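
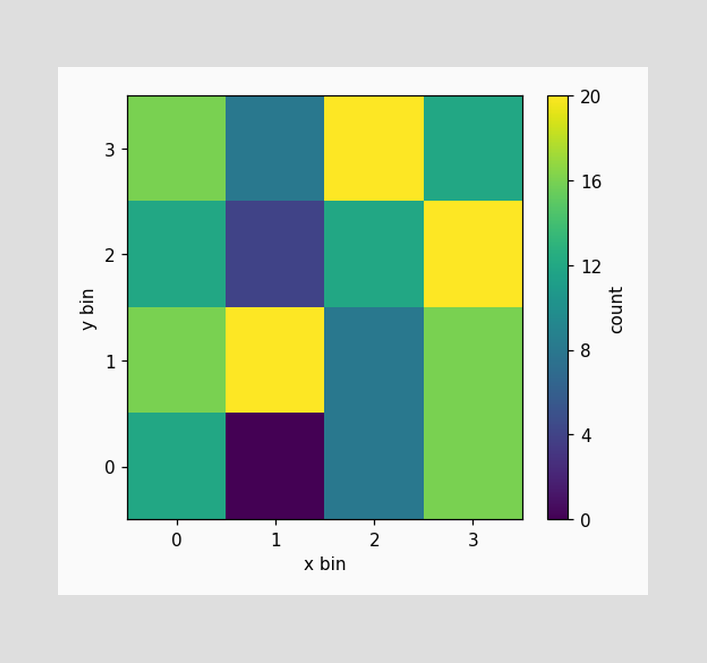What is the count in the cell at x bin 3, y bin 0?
Matching the cell (3, 0) against the colorbar gives 16.

16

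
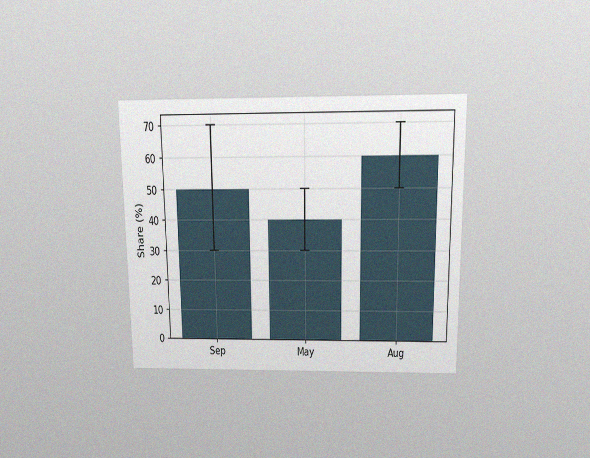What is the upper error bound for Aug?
70%

The chart is viewed slightly from above, with some photo noise. The Aug bar's upper whisker reaches 70%.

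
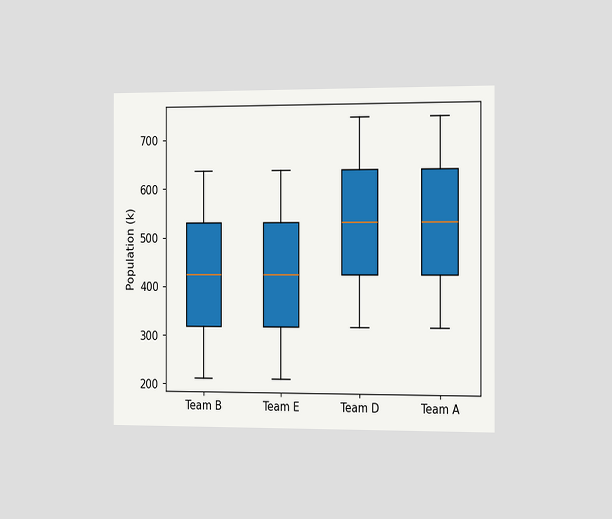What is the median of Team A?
The chart is viewed slightly from the right. The median line in the Team A box sits at 530k.

530k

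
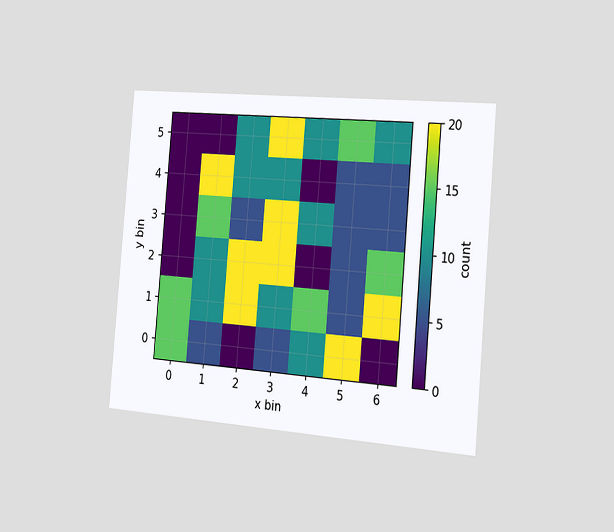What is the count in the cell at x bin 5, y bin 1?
The chart is tilted about 5° clockwise and viewed slightly from the right. Matching the cell (5, 1) against the colorbar gives 5.

5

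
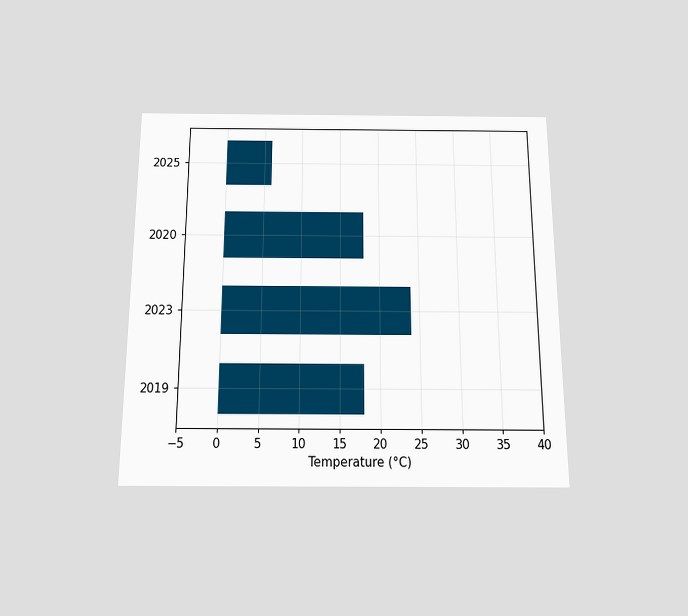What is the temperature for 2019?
The chart is viewed slightly from below. Reading along the chart's x-axis, the 2019 bar reaches 18°C.

18°C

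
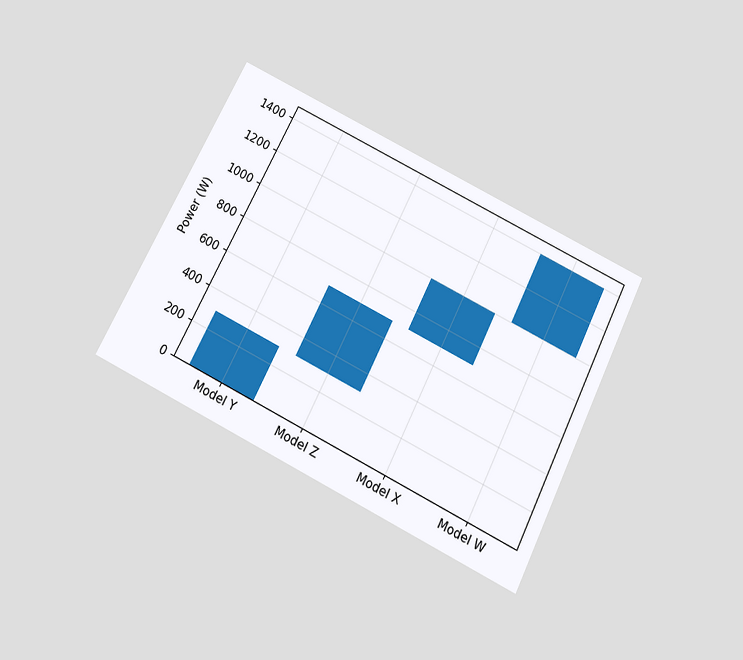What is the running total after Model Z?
The chart is tilted about 26° clockwise and viewed slightly from below. After Model Z the running total reaches 700W.

700W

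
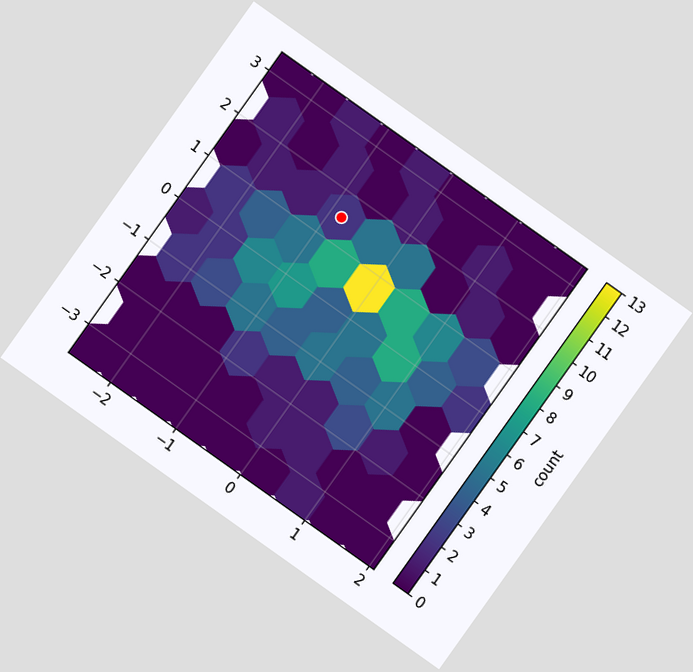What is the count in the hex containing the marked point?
2

The chart is tilted about 35° clockwise. The marked hex reads 2 on the colorbar.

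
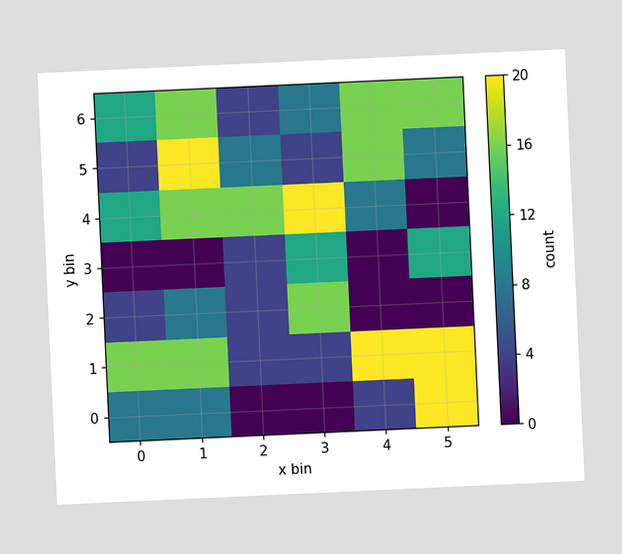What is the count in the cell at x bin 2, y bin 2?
4

The chart is tilted about 3° counter-clockwise. Matching the cell (2, 2) against the colorbar gives 4.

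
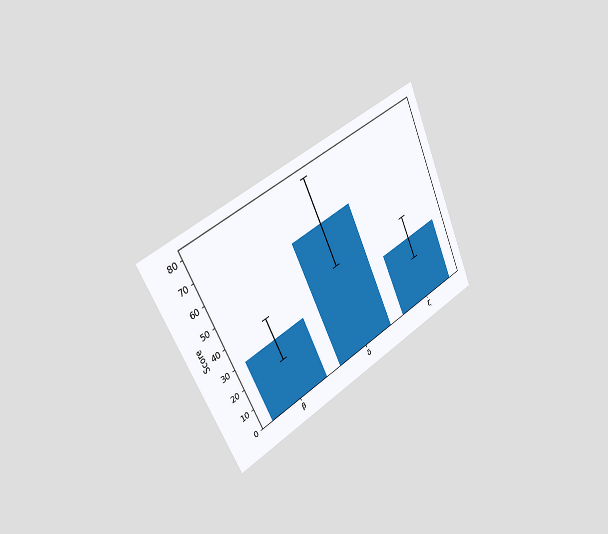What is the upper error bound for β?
40

The chart is tilted about 25° counter-clockwise and viewed slightly from the left. The β bar's upper whisker reaches 40.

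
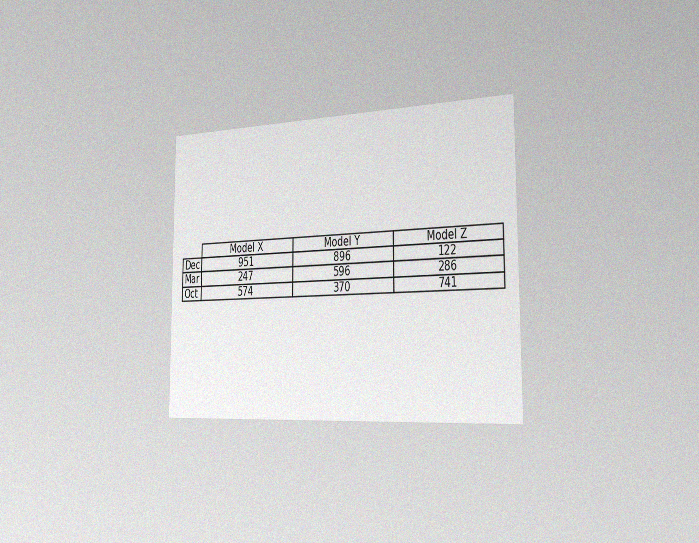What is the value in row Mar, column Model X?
247

The chart is viewed slightly from the right, with some photo noise. The (Mar, Model X) cell reads 247.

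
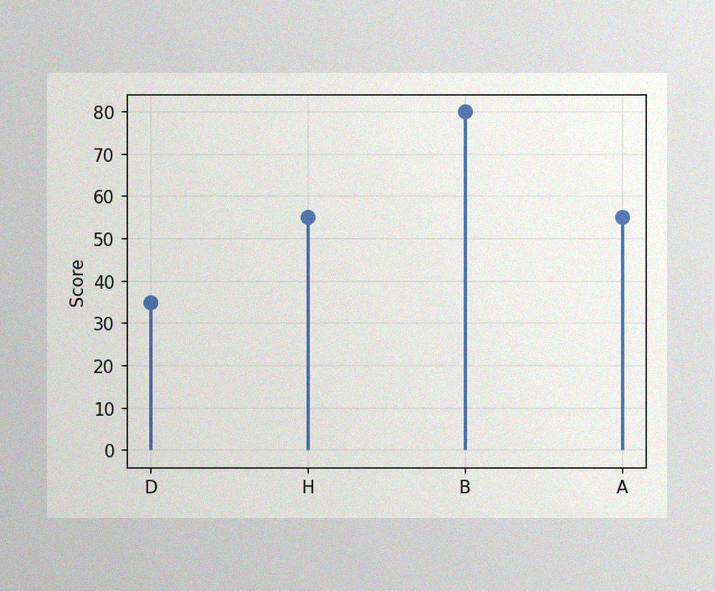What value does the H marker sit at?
The image has some photo noise and uneven lighting. The H marker sits at 55.

55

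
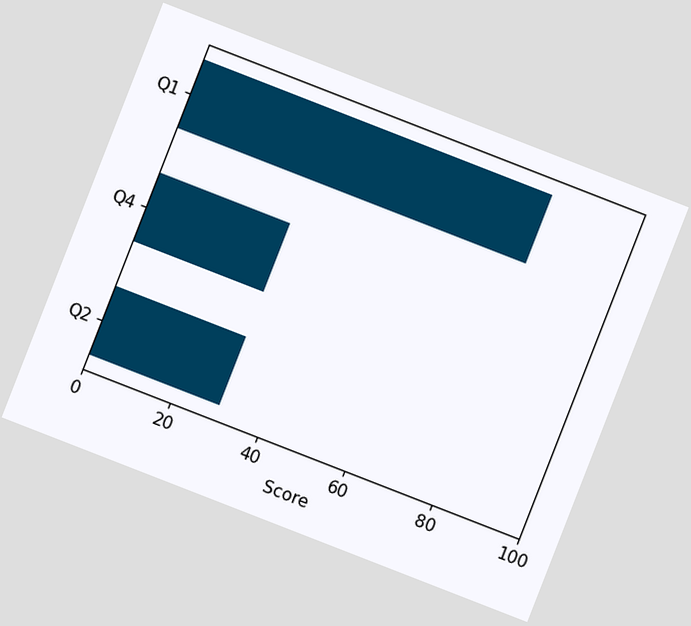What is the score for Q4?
The chart is tilted about 21° clockwise. Reading along the chart's x-axis, the Q4 bar reaches 30.

30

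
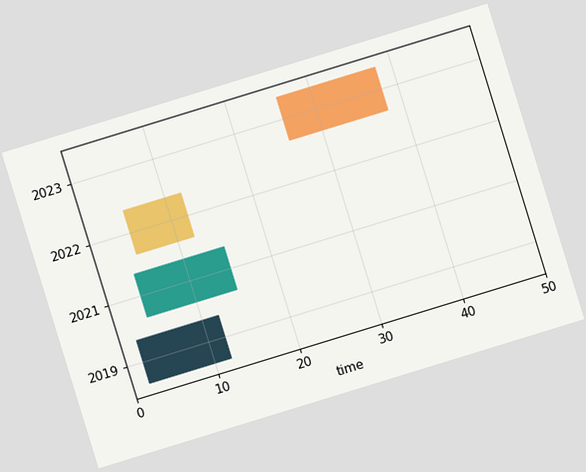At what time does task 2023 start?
The chart is tilted about 17° counter-clockwise. The 2023 bar begins at t=26.

26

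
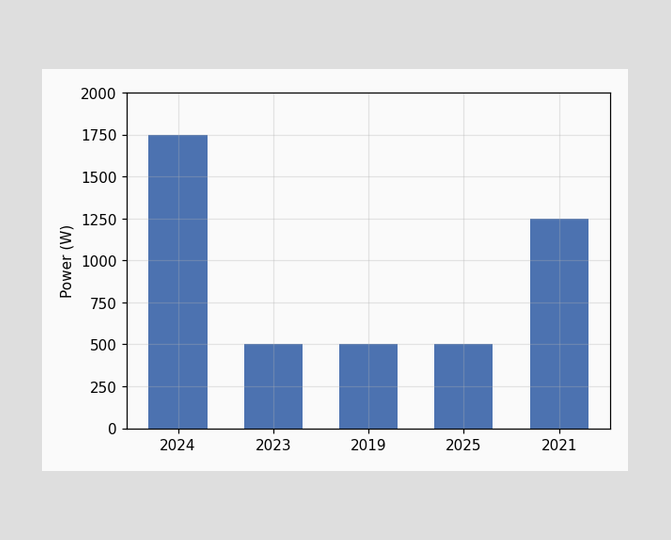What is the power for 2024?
1750W

Reading along the chart's y-axis, the 2024 bar reaches 1750W.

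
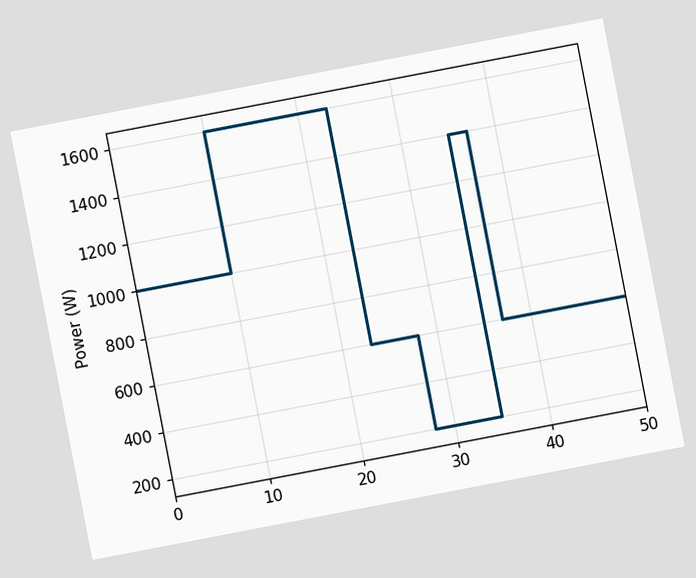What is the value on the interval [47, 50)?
The chart is tilted about 11° counter-clockwise. On [47, 50) the step sits at 600W.

600W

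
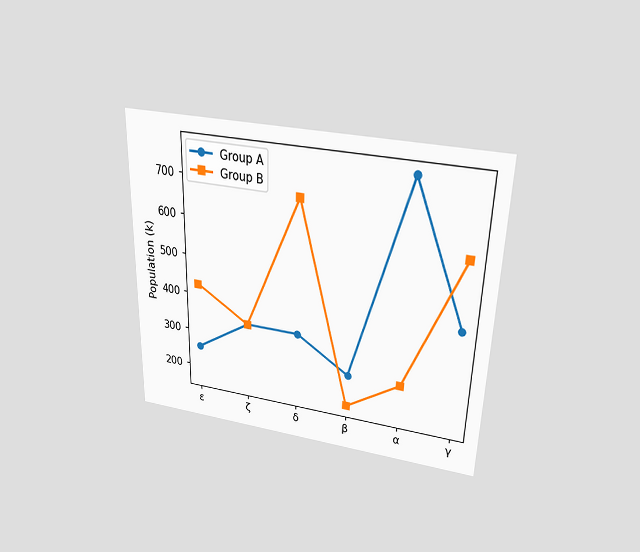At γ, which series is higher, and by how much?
The chart is viewed slightly from above. At γ, Group B sits above the other line by 170k.

Group B, by 170k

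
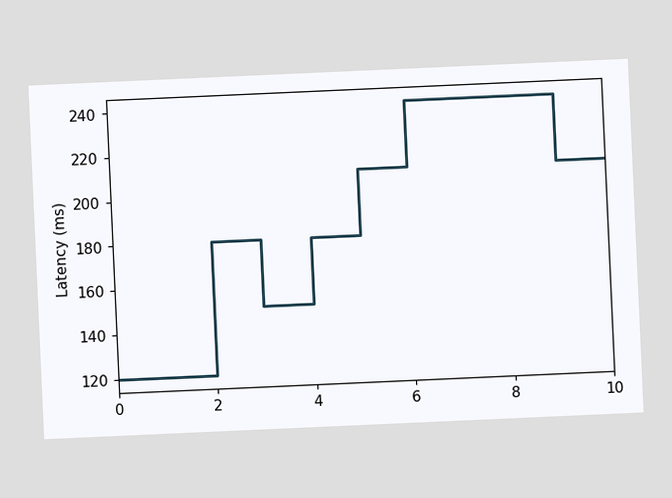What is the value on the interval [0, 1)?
The chart is tilted about 3° counter-clockwise. On [0, 1) the step sits at 120ms.

120ms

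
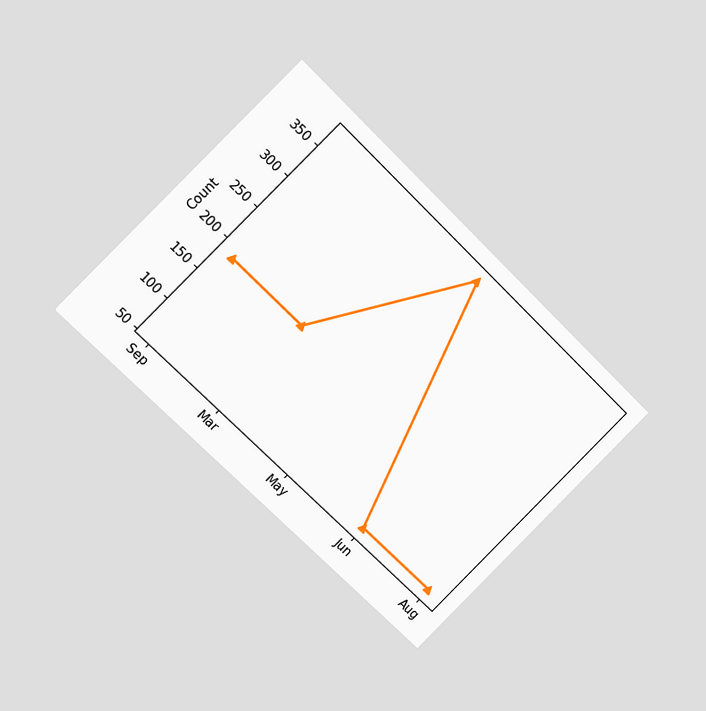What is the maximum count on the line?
372

The chart is tilted about 45° clockwise and viewed at a slight angle. The highest point is at May, and reading across to the y-axis gives 372.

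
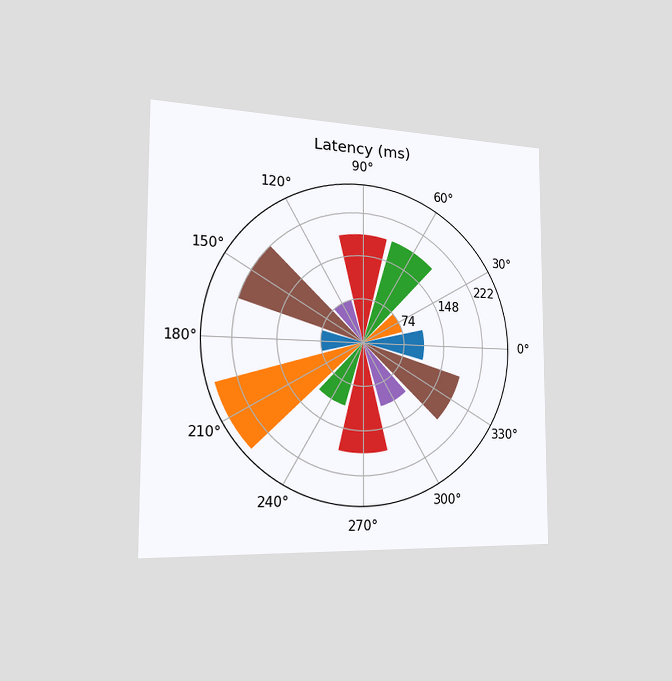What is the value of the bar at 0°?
111ms

The chart is viewed slightly from the left. The bar at 0° reaches 111ms on the radial axis.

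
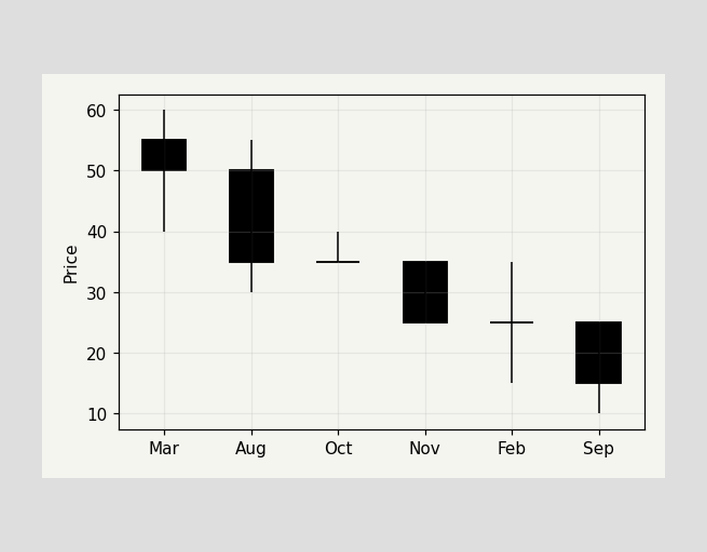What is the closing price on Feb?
25

The Feb candle closes at 25.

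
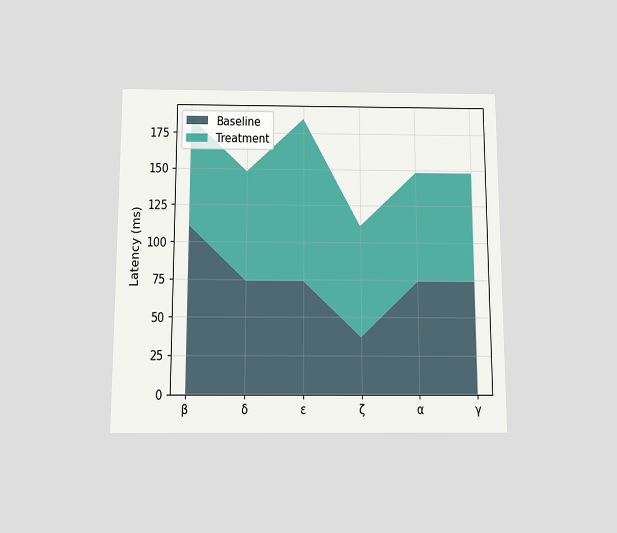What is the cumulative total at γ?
The chart is viewed slightly from below. The stacked total at γ reaches 148ms.

148ms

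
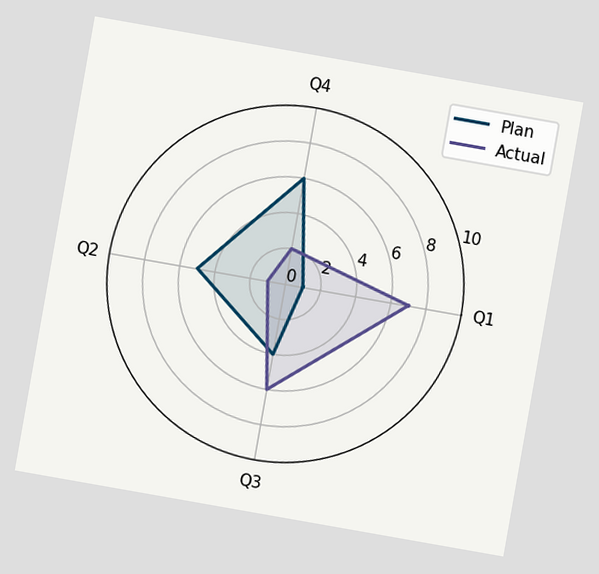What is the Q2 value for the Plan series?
5

The chart is tilted about 10° clockwise. On the Q2 axis, Plan reaches 5.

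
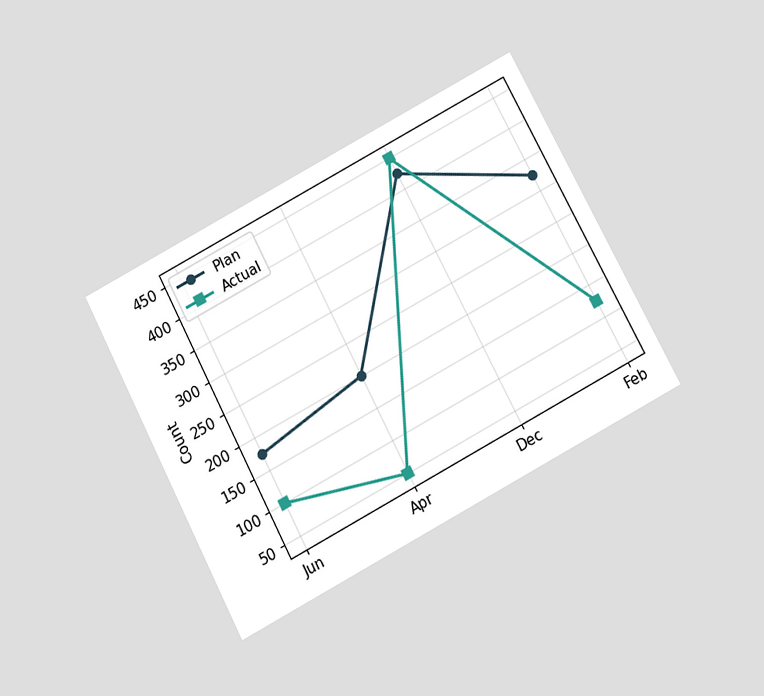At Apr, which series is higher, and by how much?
Plan, by 150

The chart is tilted about 28° counter-clockwise and viewed slightly from below. At Apr, Plan sits above the other line by 150.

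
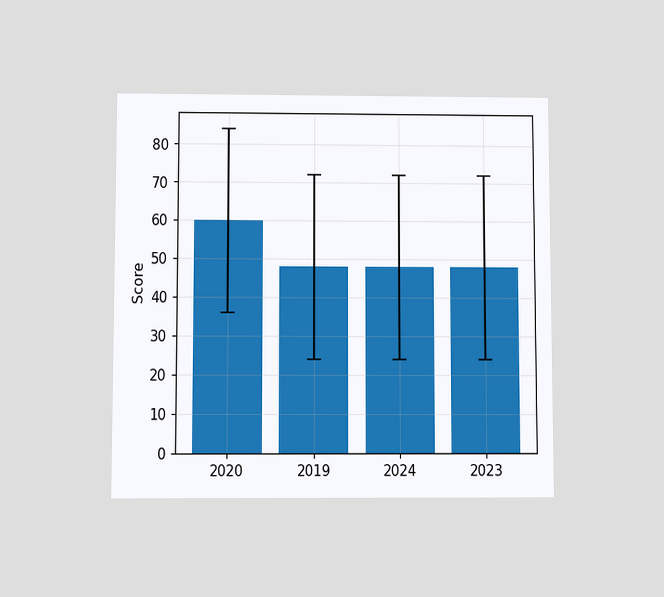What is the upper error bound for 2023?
72

The chart is viewed slightly from below. The 2023 bar's upper whisker reaches 72.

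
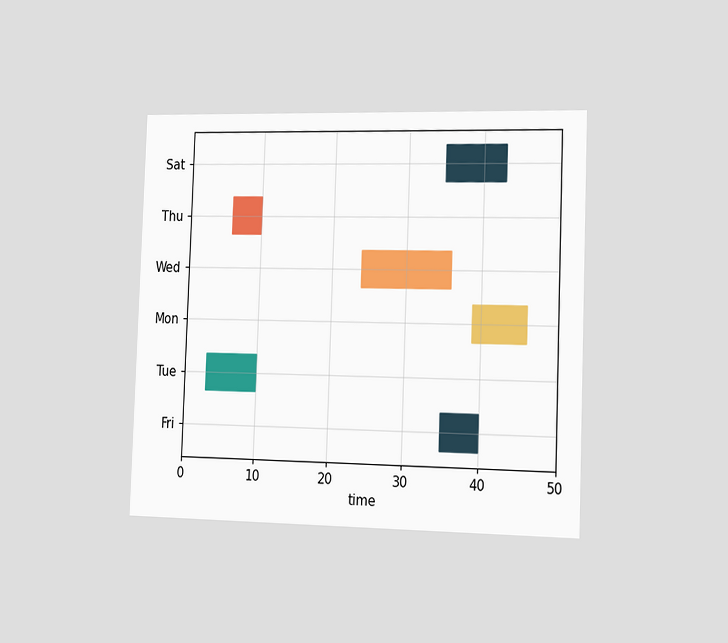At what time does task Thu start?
6

The chart is tilted about 2° clockwise and viewed slightly from the right. The Thu bar begins at t=6.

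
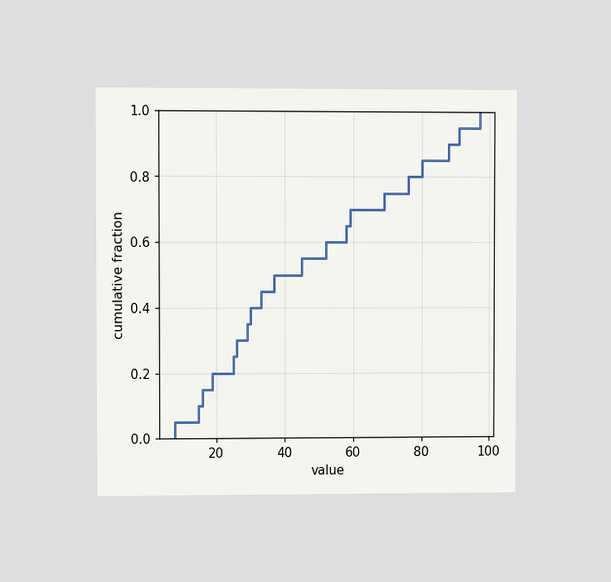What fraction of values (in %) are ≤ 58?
The chart is viewed at a slight angle. At x=58 the ECDF step is at 65%.

65%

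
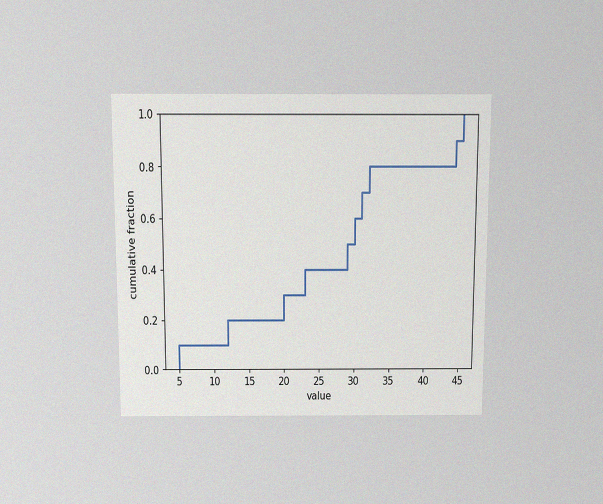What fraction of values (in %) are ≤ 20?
The chart is viewed slightly from above, with some photo noise. At x=20 the ECDF step is at 30%.

30%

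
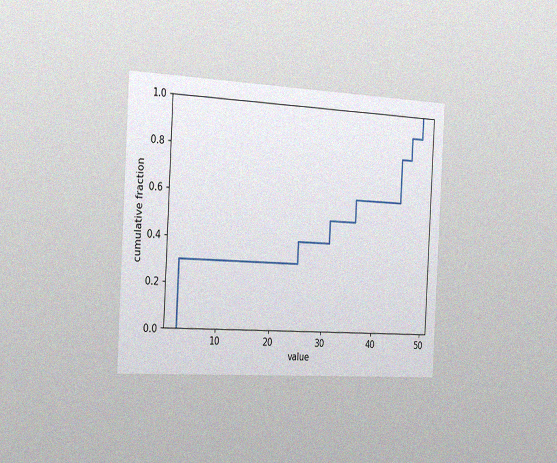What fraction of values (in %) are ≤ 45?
80%

The chart is tilted about 3° clockwise and viewed slightly from the left, with some photo noise. At x=45 the ECDF step is at 80%.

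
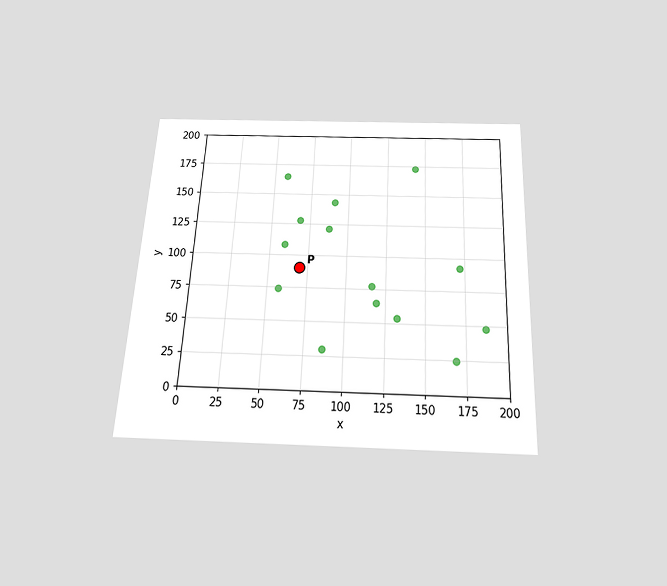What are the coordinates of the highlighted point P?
The chart is tilted about 3° clockwise and viewed slightly from below. Following the gridlines from P to each axis, P sits at (70, 90).

(70, 90)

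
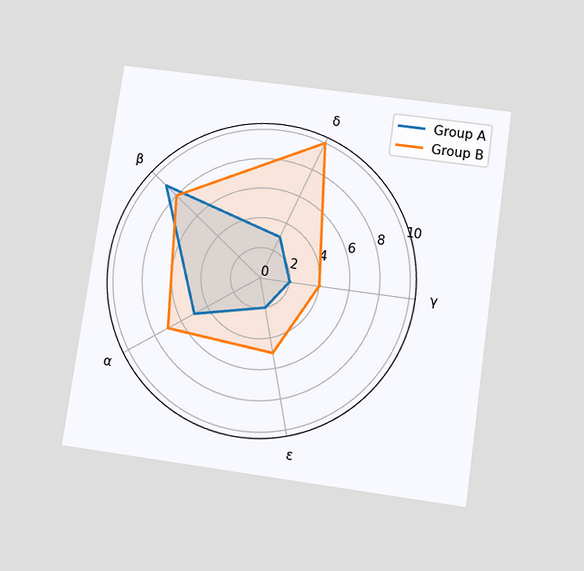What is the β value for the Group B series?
8

The chart is tilted about 8° clockwise and viewed slightly from below. On the β axis, Group B reaches 8.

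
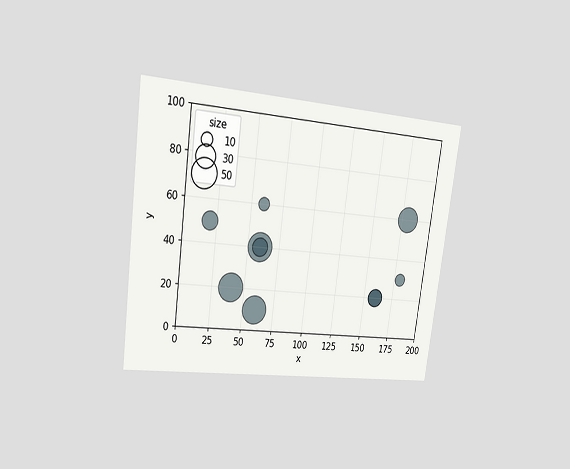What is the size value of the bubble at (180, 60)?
40

The chart is tilted about 7° clockwise and viewed at a slight angle. Matching the bubble at (180, 60) against the size legend gives 40.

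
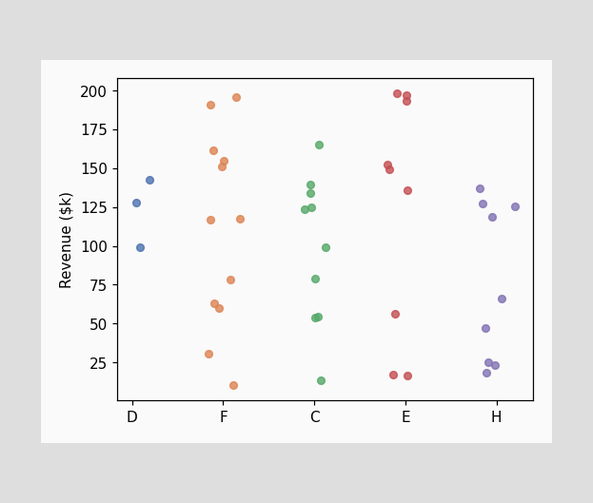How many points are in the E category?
9

Counting the markers in the E column gives 9.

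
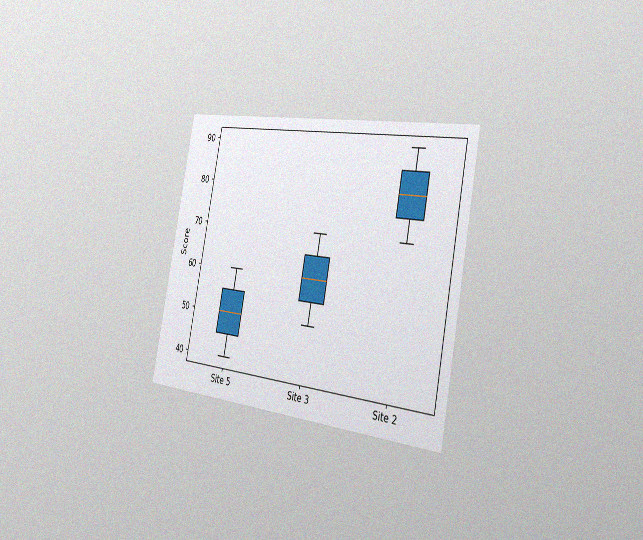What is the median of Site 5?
The chart is tilted about 11° clockwise and viewed slightly from the right, with some photo noise. The median line in the Site 5 box sits at 50.

50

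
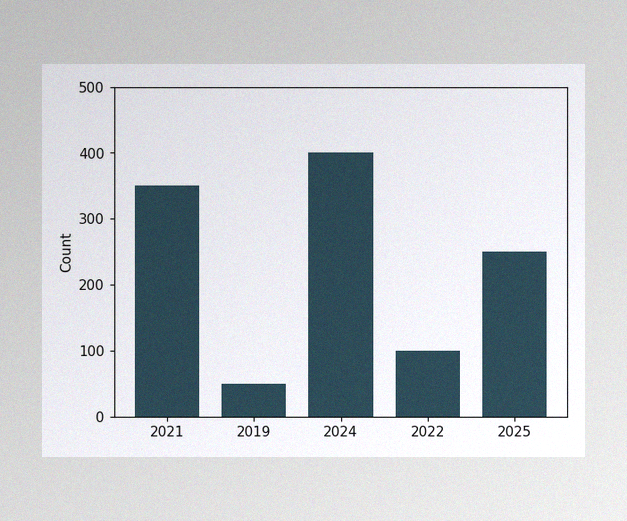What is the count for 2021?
350

The image has some photo noise and uneven lighting. Reading along the chart's y-axis, the 2021 bar reaches 350.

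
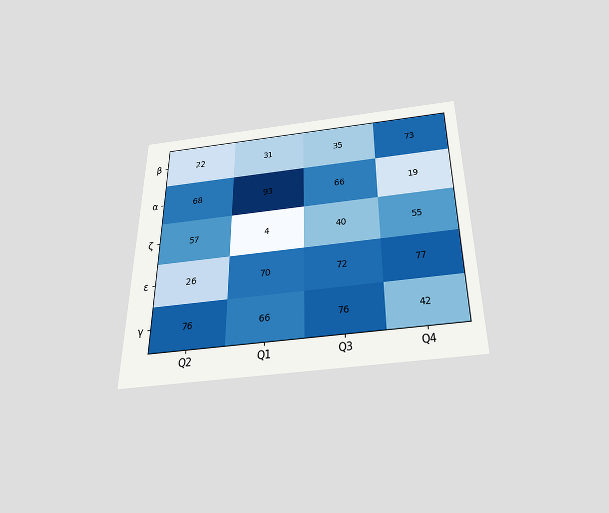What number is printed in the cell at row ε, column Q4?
77

The chart is viewed slightly from below. The (ε, Q4) cell reads 77.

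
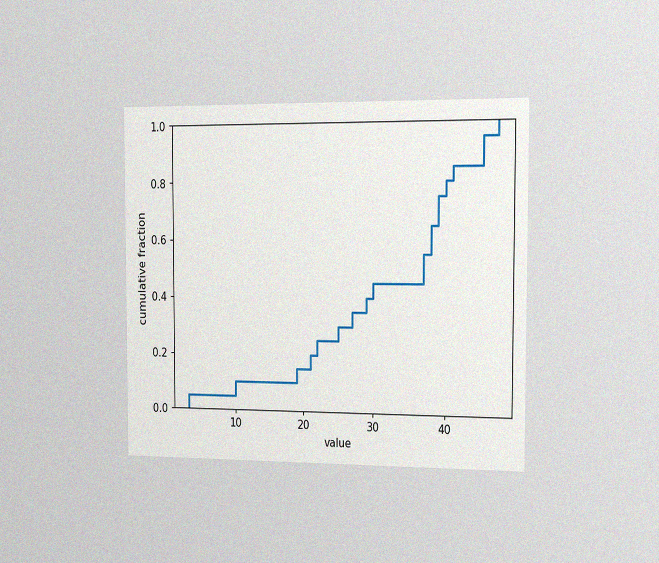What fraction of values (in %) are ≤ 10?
10%

The chart is viewed slightly from the right, with some photo noise. At x=10 the ECDF step is at 10%.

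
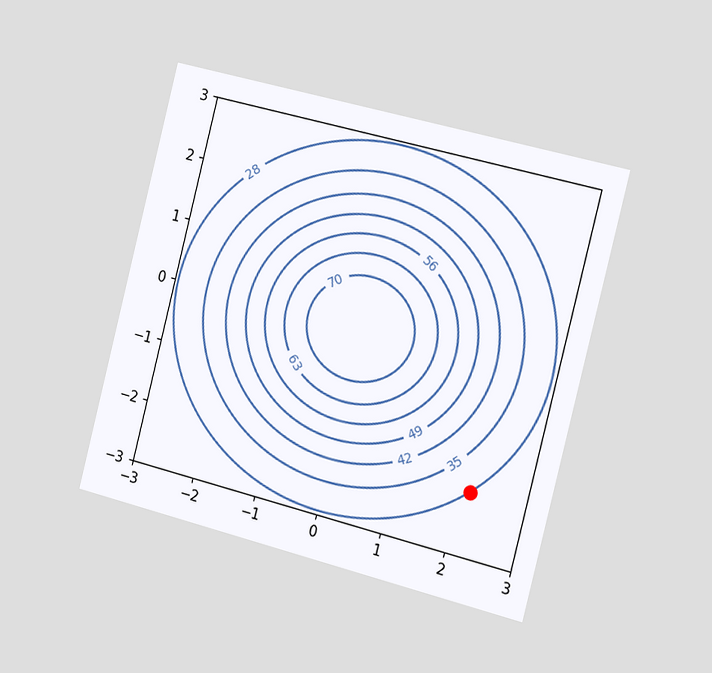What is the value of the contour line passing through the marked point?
The chart is tilted about 14° clockwise and viewed slightly from the right. The marked point sits on the contour labelled 28.

28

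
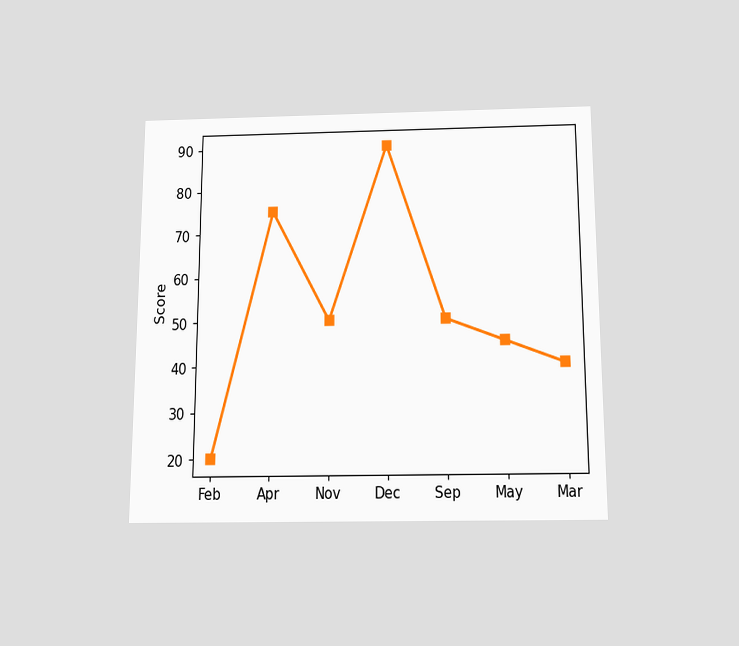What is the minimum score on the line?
The chart is viewed slightly from below. The lowest point is at Feb, and reading across to the y-axis gives 20.

20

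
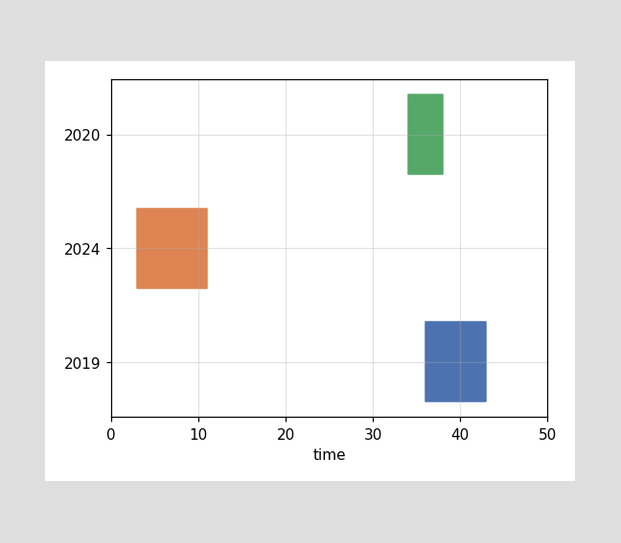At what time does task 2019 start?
The 2019 bar begins at t=36.

36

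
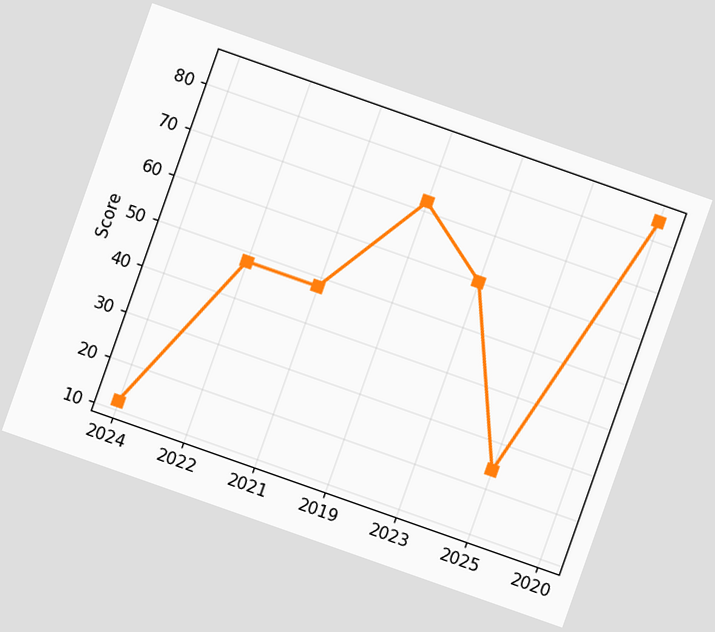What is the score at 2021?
The chart is tilted about 19° clockwise. At 2021, the line is at 48.

48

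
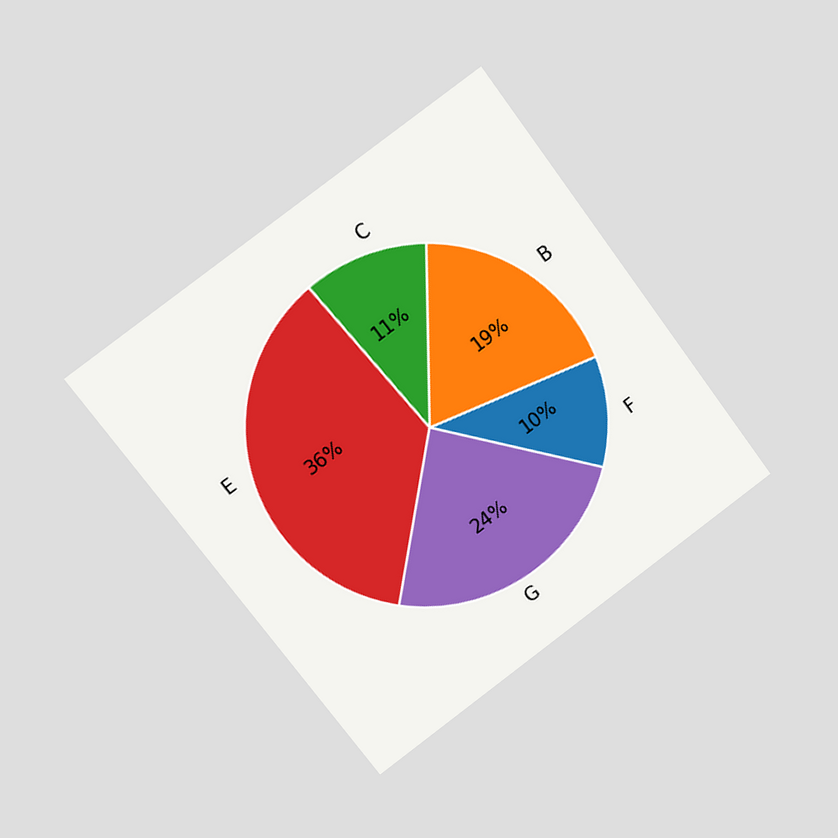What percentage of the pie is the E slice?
The chart is tilted about 37° counter-clockwise and viewed at a slight angle. The E slice takes up 36% of the pie.

36%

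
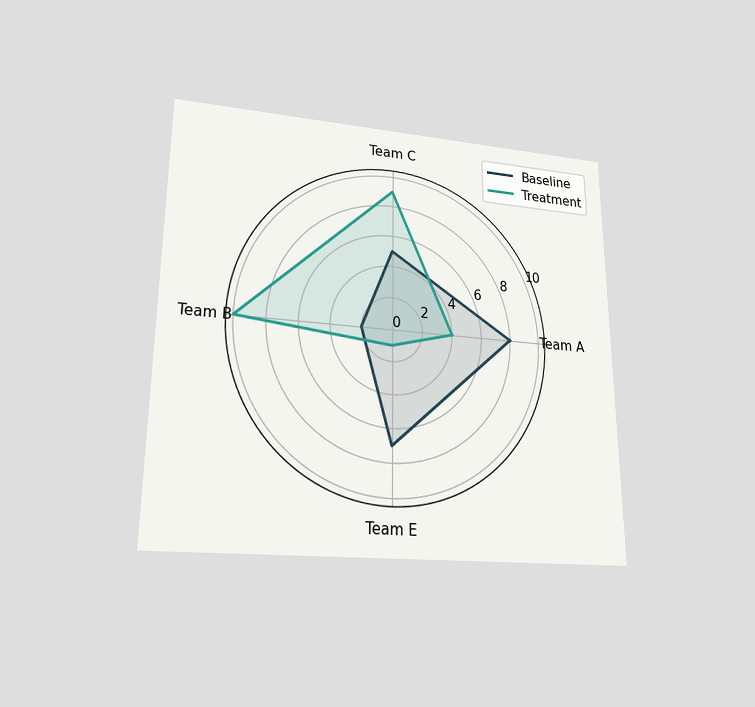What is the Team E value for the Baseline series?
7

The chart is viewed at a slight angle. On the Team E axis, Baseline reaches 7.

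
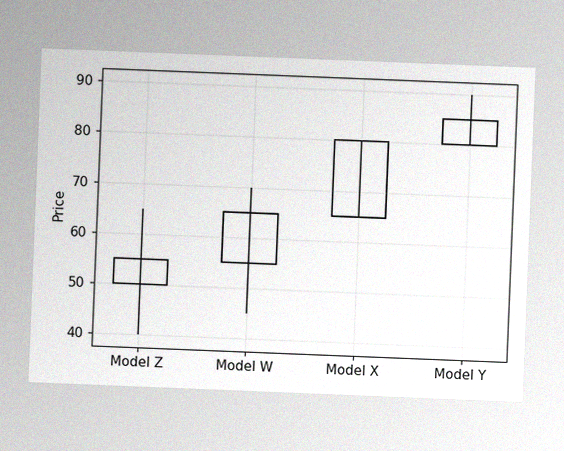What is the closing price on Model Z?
55

The chart is tilted about 2° clockwise, with some photo noise. The Model Z candle closes at 55.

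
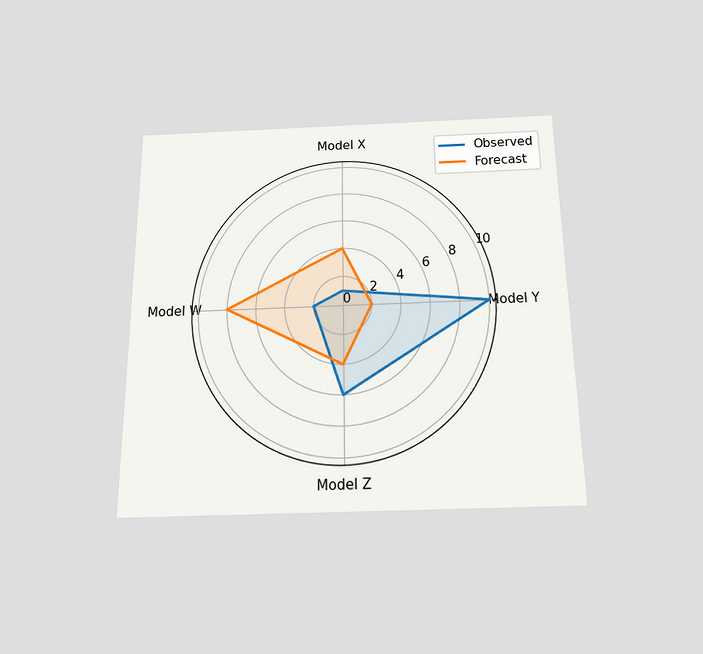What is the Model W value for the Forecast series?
8

The chart is viewed slightly from below. On the Model W axis, Forecast reaches 8.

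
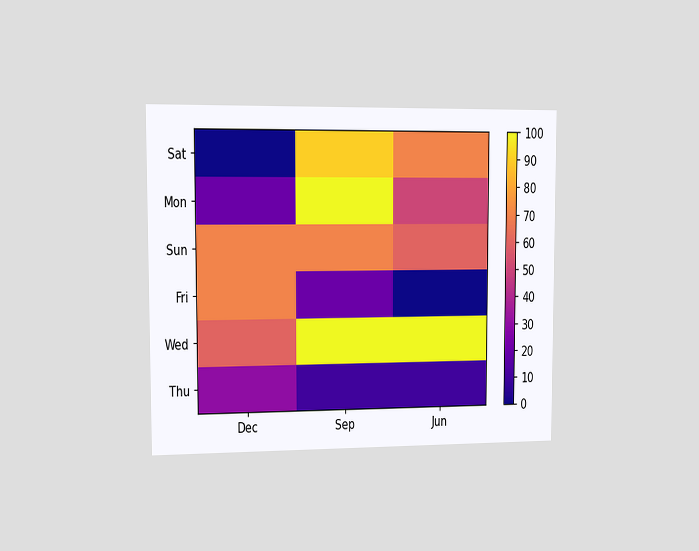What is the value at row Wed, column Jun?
100

The chart is viewed slightly from the left. Matching cell (Wed, Jun) against the colorbar gives 100.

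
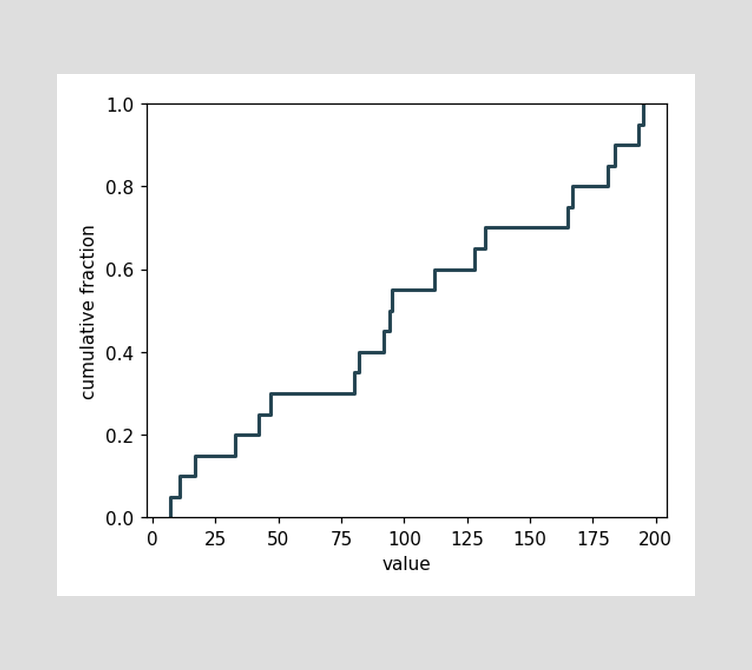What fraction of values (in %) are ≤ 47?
At x=47 the ECDF step is at 30%.

30%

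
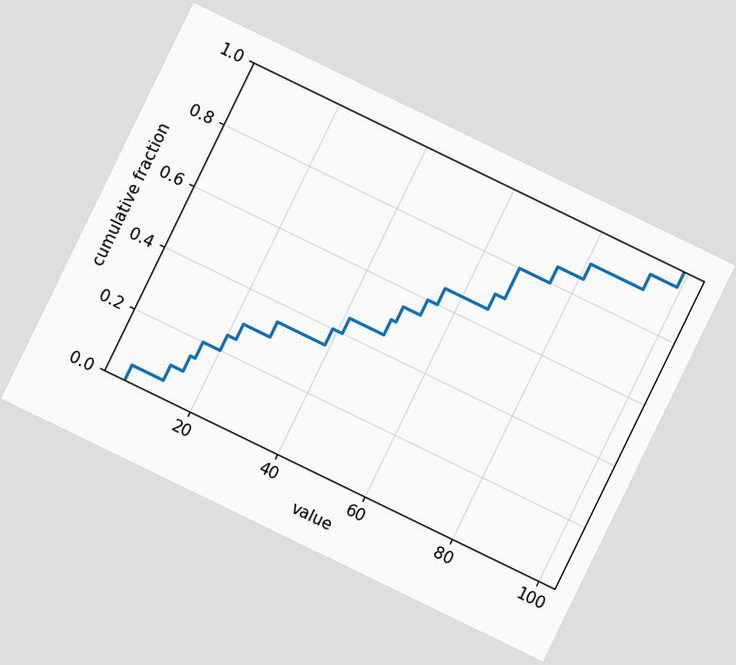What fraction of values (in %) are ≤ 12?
The chart is tilted about 26° clockwise. At x=12 the ECDF step is at 10%.

10%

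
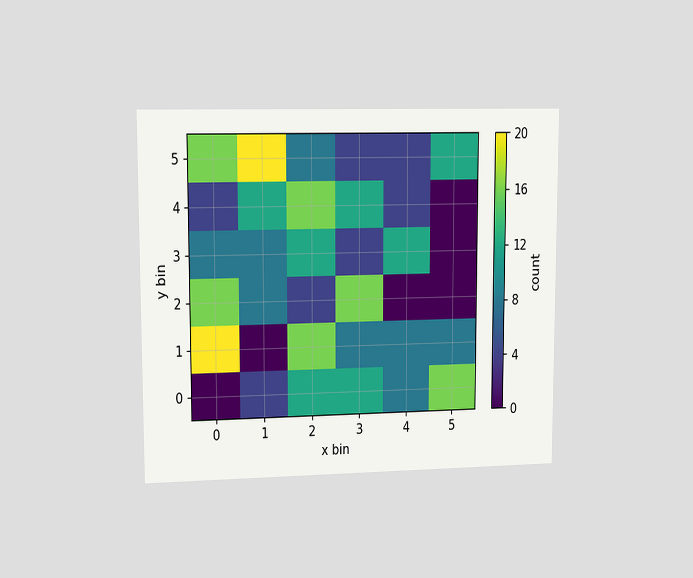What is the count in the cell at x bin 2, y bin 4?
16

The chart is viewed at a slight angle. Matching the cell (2, 4) against the colorbar gives 16.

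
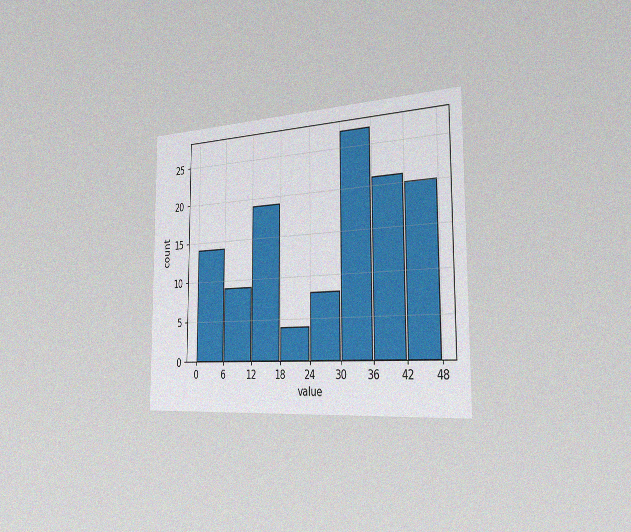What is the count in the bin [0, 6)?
The chart is viewed slightly from the right, with some photo noise. The [0, 6) bin has height 14.

14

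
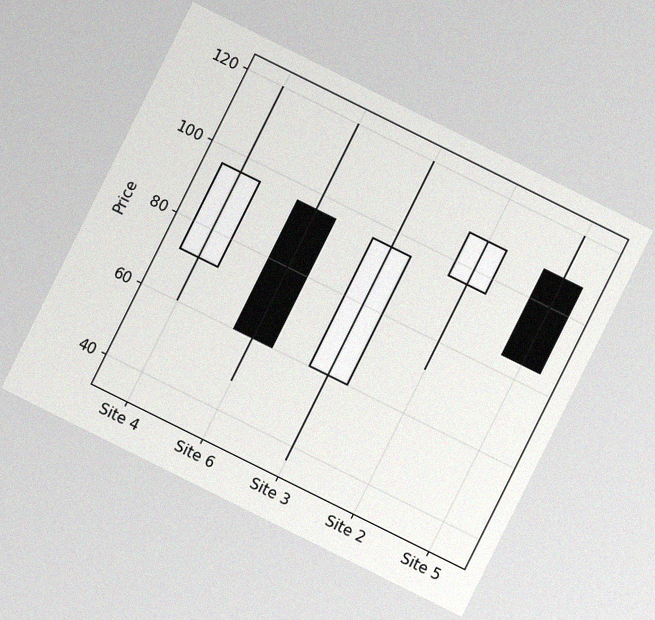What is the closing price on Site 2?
The chart is tilted about 26° clockwise, with some photo noise. The Site 2 candle closes at 108.

108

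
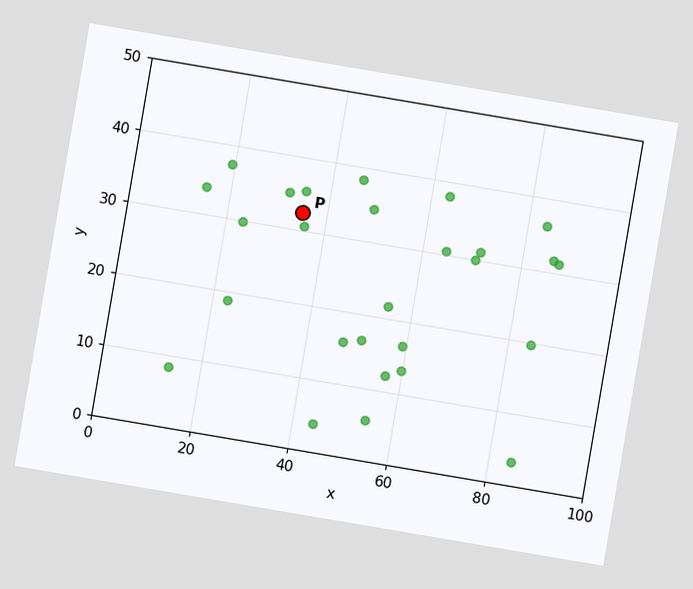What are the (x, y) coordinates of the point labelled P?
(35, 32.5)

The chart is tilted about 10° clockwise. Following the gridlines from P to each axis, P sits at (35, 32.5).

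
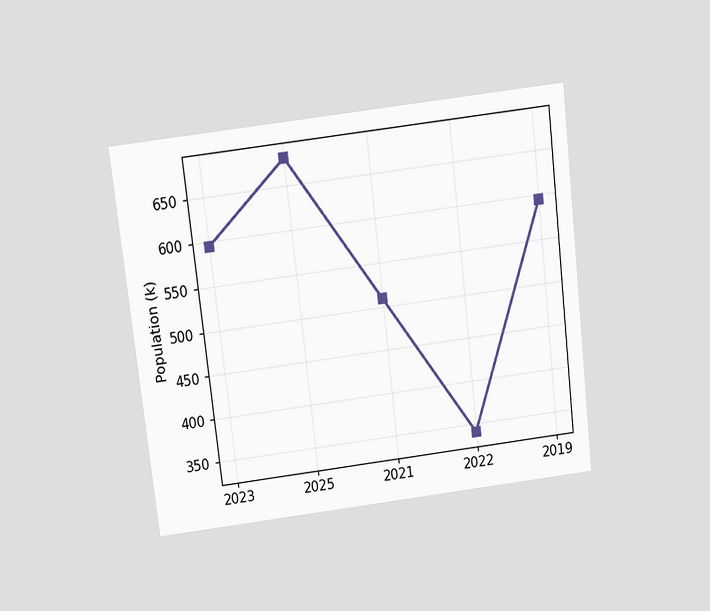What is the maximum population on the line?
680k

The chart is tilted about 7° counter-clockwise and viewed slightly from above. The highest point is at 2025, and reading across to the y-axis gives 680k.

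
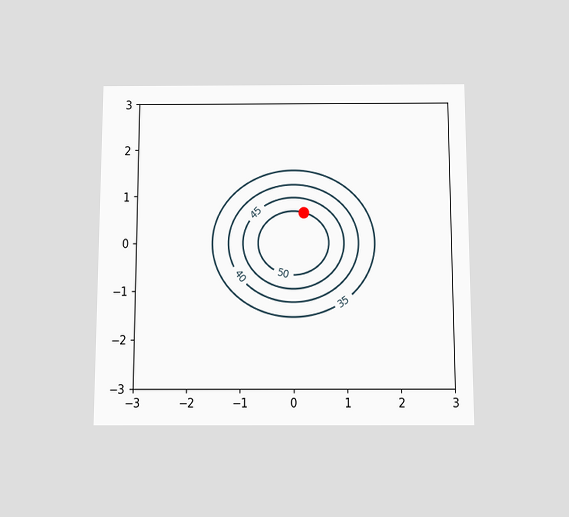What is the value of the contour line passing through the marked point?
50

The chart is viewed slightly from below. The marked point sits on the contour labelled 50.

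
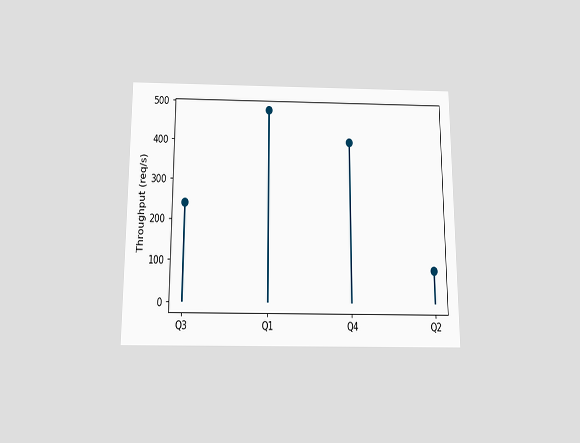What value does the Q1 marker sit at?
The chart is viewed slightly from below. The Q1 marker sits at 480req/s.

480req/s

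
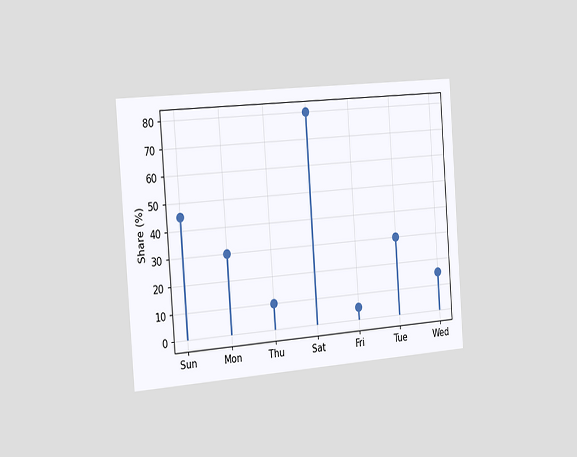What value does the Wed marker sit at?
15%

The chart is tilted about 4° counter-clockwise and viewed slightly from the left. The Wed marker sits at 15%.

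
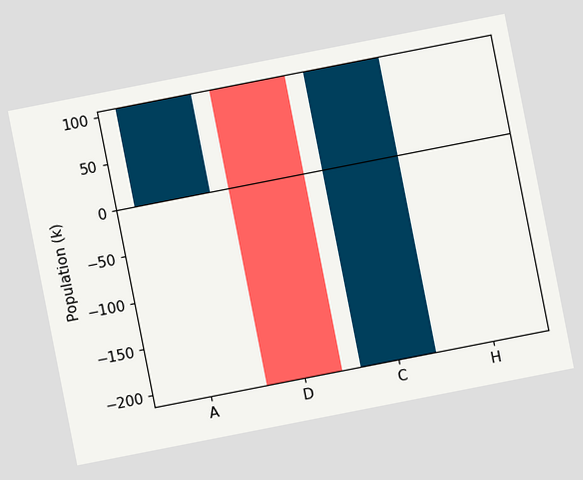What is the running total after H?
106k

The chart is tilted about 11° counter-clockwise. After H the running total reaches 106k.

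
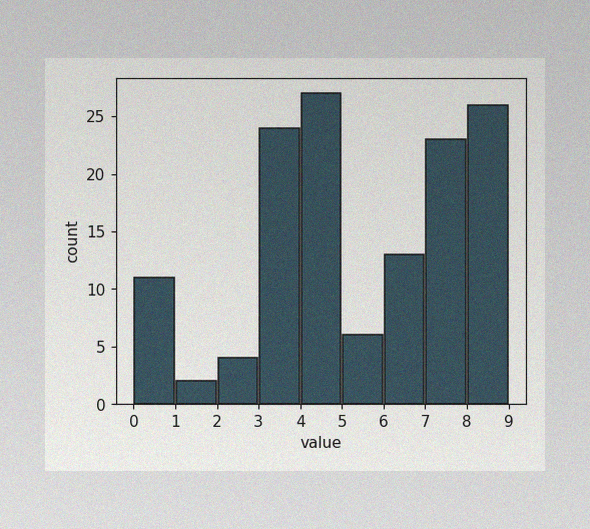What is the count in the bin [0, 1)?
11

The image has some photo noise and uneven lighting. The [0, 1) bin has height 11.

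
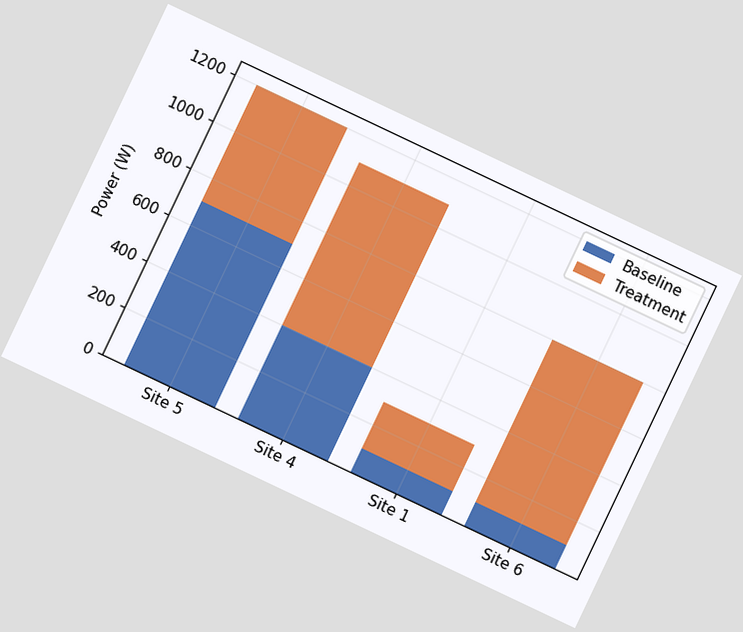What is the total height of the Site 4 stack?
The chart is tilted about 25° clockwise. The Site 4 stack's top reaches 1100W on the y-axis.

1100W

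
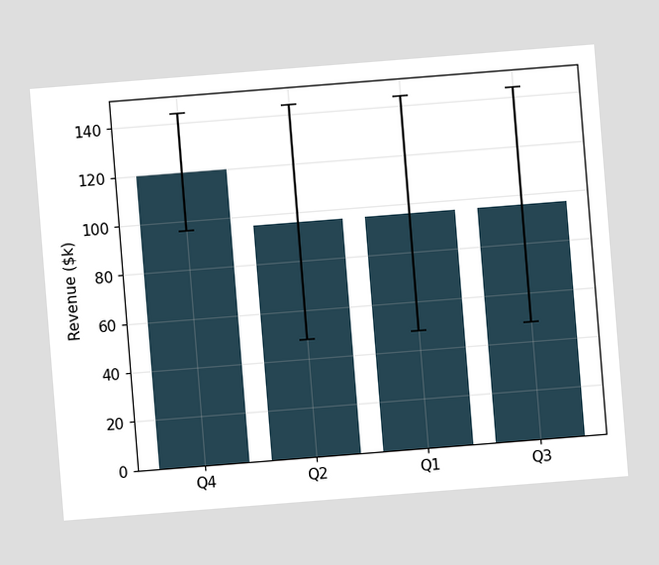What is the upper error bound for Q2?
$144k

The chart is tilted about 5° counter-clockwise. The Q2 bar's upper whisker reaches $144k.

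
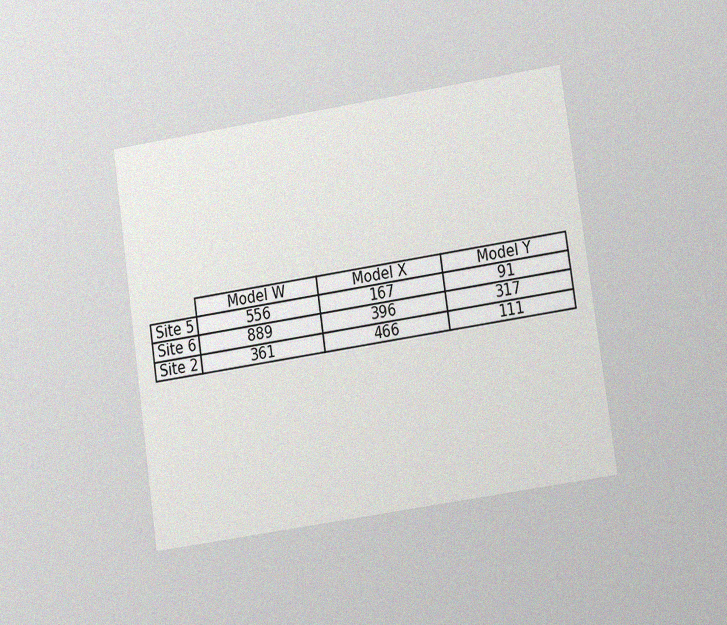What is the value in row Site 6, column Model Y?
The chart is tilted about 8° counter-clockwise and viewed at a slight angle, with some photo noise. The (Site 6, Model Y) cell reads 317.

317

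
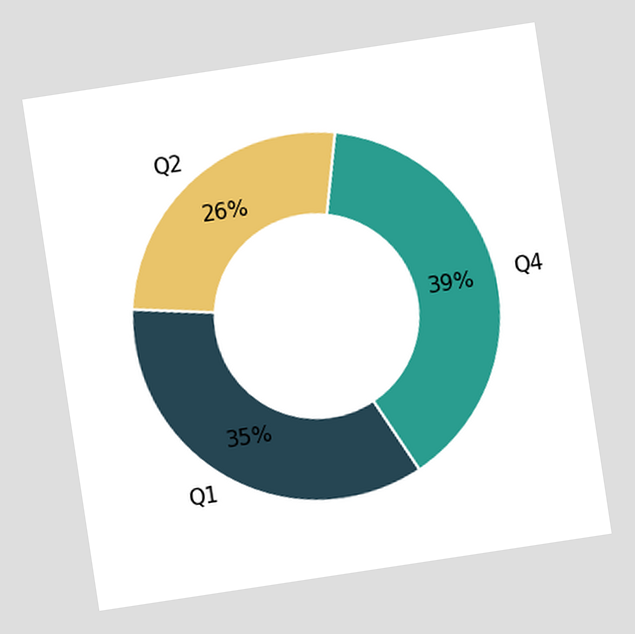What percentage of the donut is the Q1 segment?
35%

The chart is tilted about 9° counter-clockwise. The Q1 segment takes up 35% of the ring.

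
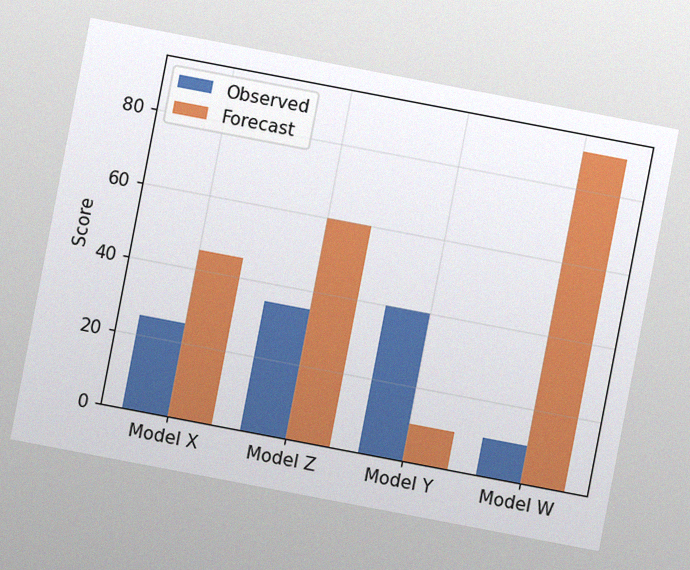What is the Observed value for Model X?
The chart is tilted about 11° clockwise, with some photo noise. The Observed bar at Model X reaches 25 on the y-axis.

25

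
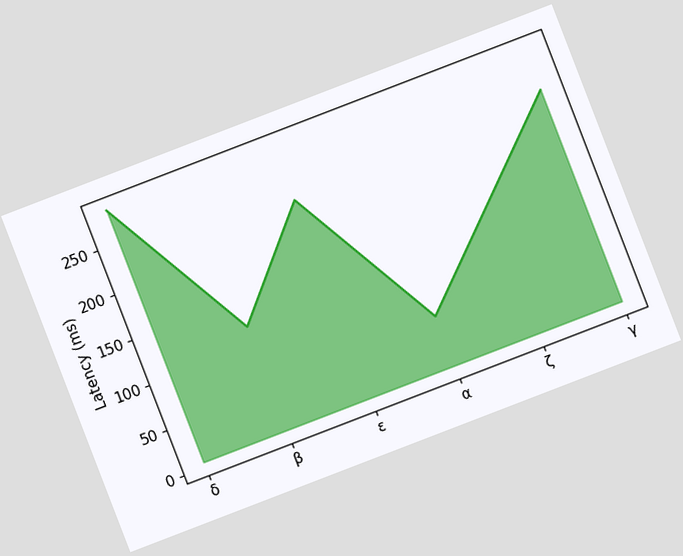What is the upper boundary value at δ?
285ms

The chart is tilted about 21° counter-clockwise. At δ the upper boundary is at 285ms.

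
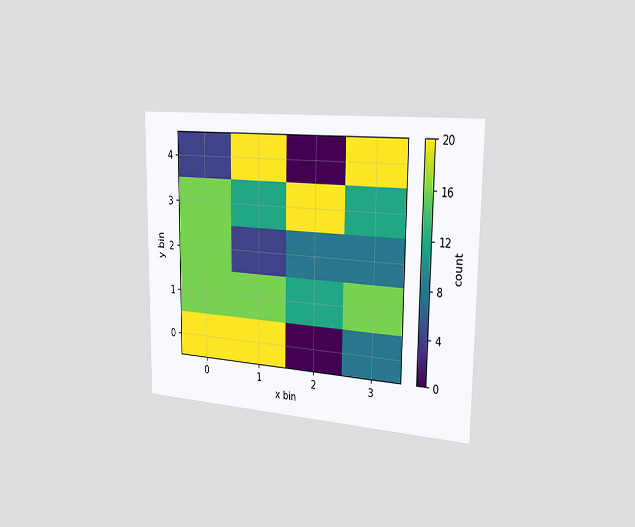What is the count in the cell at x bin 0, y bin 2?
The chart is viewed slightly from the right. Matching the cell (0, 2) against the colorbar gives 16.

16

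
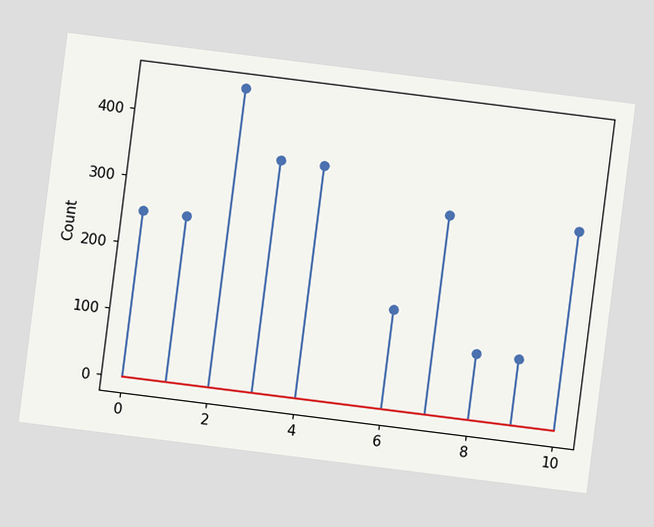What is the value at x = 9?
The chart is tilted about 7° clockwise. The stem at x=9 reaches 100.

100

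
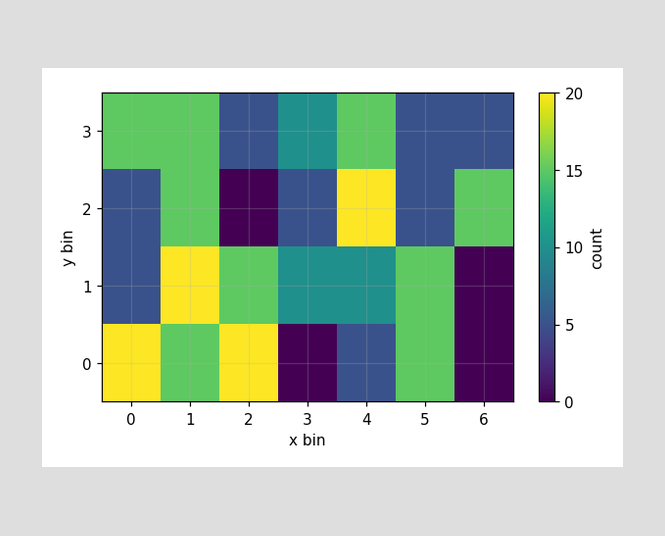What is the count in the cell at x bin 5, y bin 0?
Matching the cell (5, 0) against the colorbar gives 15.

15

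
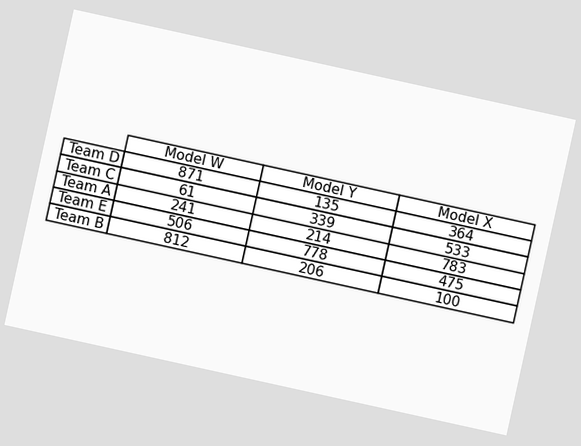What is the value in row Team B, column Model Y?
The chart is tilted about 12° clockwise. The (Team B, Model Y) cell reads 206.

206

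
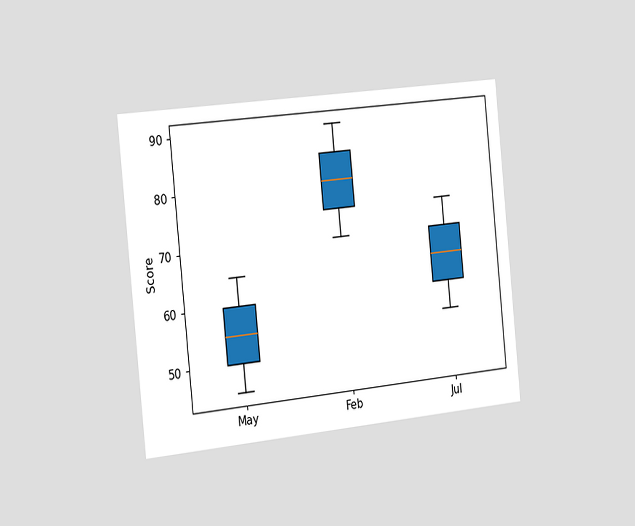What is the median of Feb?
The chart is tilted about 6° counter-clockwise and viewed slightly from the left. The median line in the Feb box sits at 80.

80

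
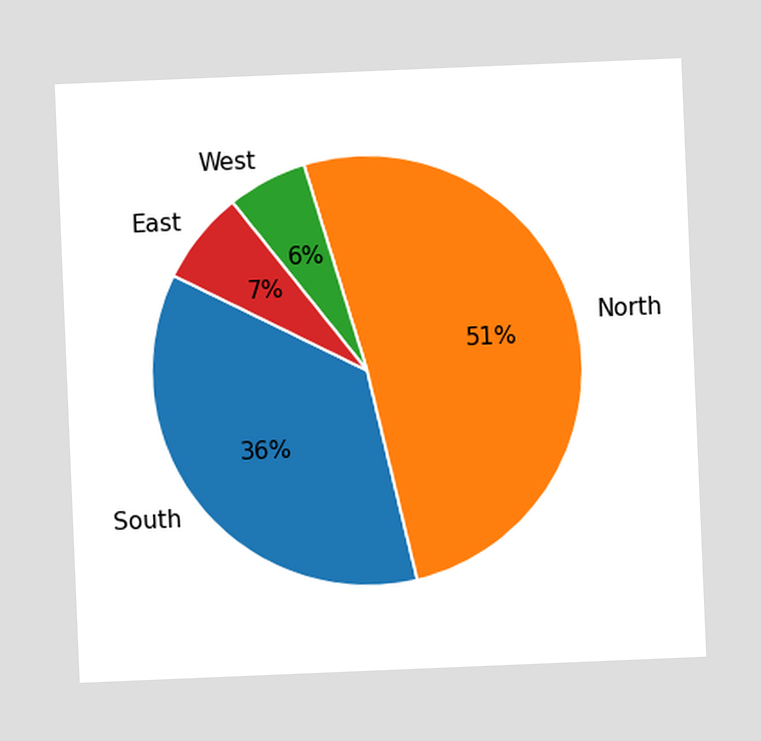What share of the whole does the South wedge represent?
36%

The chart is tilted about 2° counter-clockwise. The South slice takes up 36% of the pie.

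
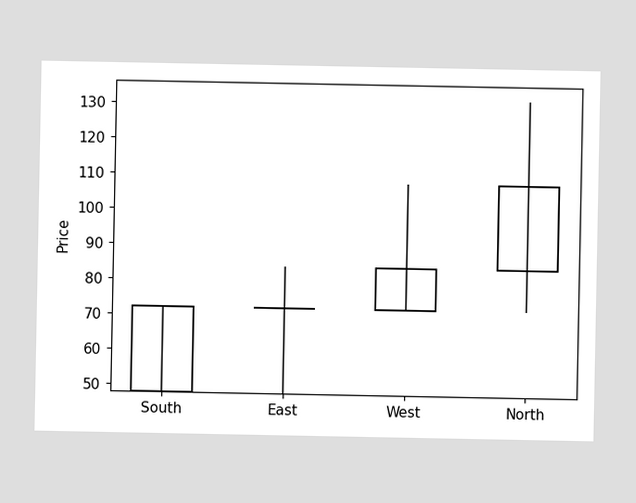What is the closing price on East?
The East candle closes at 72.

72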